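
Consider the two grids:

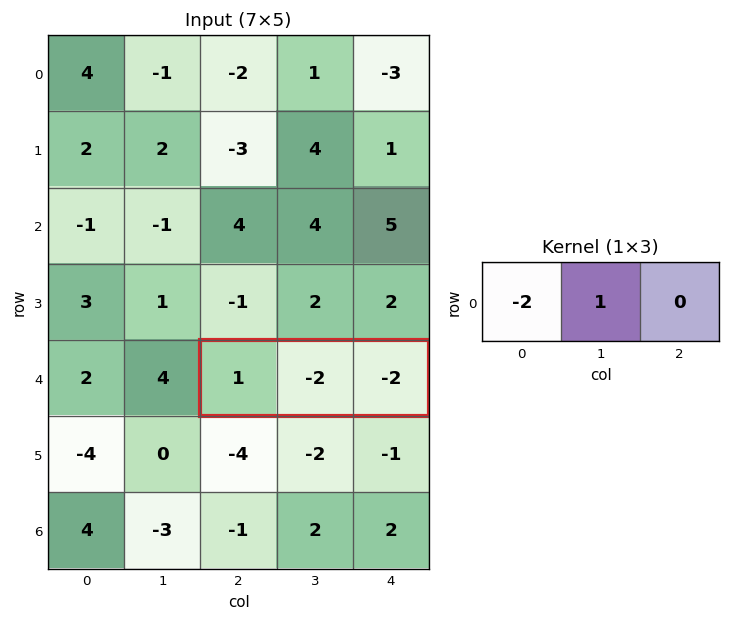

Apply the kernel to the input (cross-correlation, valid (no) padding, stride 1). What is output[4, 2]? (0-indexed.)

The receptive field on the input at this output position is [1 -2 -2]. Elementwise product with the kernel and sum: 1·-2 + -2·1.

-4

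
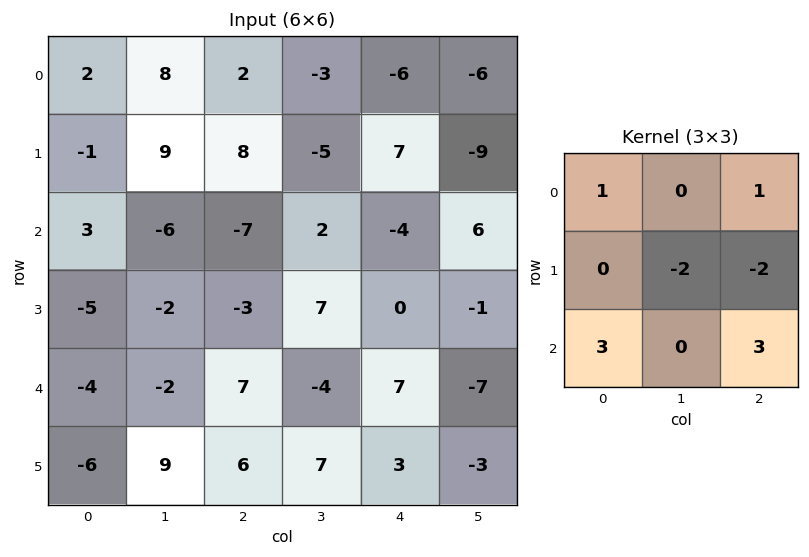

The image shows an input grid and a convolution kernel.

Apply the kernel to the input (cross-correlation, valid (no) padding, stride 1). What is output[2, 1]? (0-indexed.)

-30

The receptive field on the input at this output position is [-6 -7 2 / -2 -3 7 / -2 7 -4]. Elementwise product with the kernel and sum: -6·1 + 2·1 + -3·-2 + 7·-2 + -2·3 + -4·3.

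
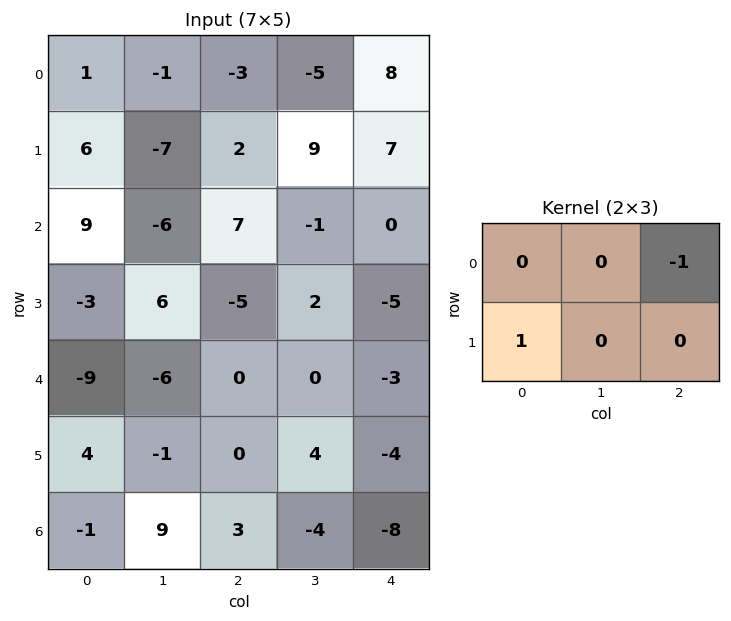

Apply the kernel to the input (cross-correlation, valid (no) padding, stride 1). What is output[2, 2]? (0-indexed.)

-5

The receptive field on the input at this output position is [7 -1 0 / -5 2 -5]. Elementwise product with the kernel and sum: 0·-1 + -5·1.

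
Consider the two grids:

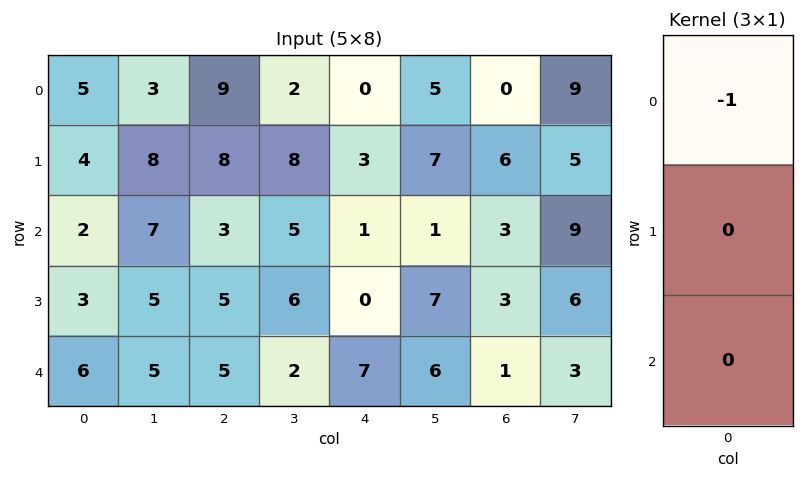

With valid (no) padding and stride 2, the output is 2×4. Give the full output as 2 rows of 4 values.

-5 -9 0 0
-2 -3 -1 -3

Output[0,0]: The receptive field on the input at this output position is [5 / 4 / 2]. Elementwise product with the kernel and sum: 5·-1.
Output[0,1]: The receptive field on the input at this output position is [9 / 8 / 3]. Elementwise product with the kernel and sum: 9·-1.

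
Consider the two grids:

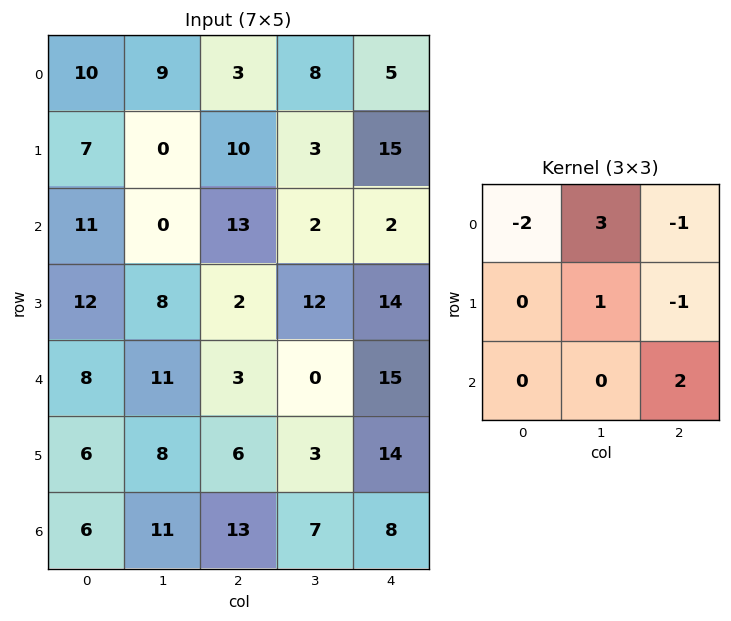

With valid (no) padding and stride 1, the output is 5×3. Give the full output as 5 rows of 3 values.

Output[0,0]: The receptive field on the input at this output position is [10 9 3 / 7 0 10 / 11 0 13]. Elementwise product with the kernel and sum: 10·-2 + 9·3 + 3·-1 + 0·1 + 10·-1 + 13·2.
Output[0,1]: The receptive field on the input at this output position is [9 3 8 / 0 10 3 / 0 13 2]. Elementwise product with the kernel and sum: 9·-2 + 3·3 + 8·-1 + 10·1 + 3·-1 + 2·2.

20 -6 5
-33 62 2
-23 27 6
18 -13 31
42 4 -16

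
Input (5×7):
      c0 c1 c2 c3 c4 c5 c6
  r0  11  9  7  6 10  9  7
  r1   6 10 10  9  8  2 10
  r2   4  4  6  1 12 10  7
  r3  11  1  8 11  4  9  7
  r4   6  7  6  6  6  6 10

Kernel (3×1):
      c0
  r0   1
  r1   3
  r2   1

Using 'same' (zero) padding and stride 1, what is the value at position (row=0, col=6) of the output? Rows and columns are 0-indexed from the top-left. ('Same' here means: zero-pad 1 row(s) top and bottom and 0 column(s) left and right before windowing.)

The receptive field on the zero-padded input at this output position is [0 / 7 / 10]. Elementwise product with the kernel and sum: 0·1 + 7·3 + 10·1.

31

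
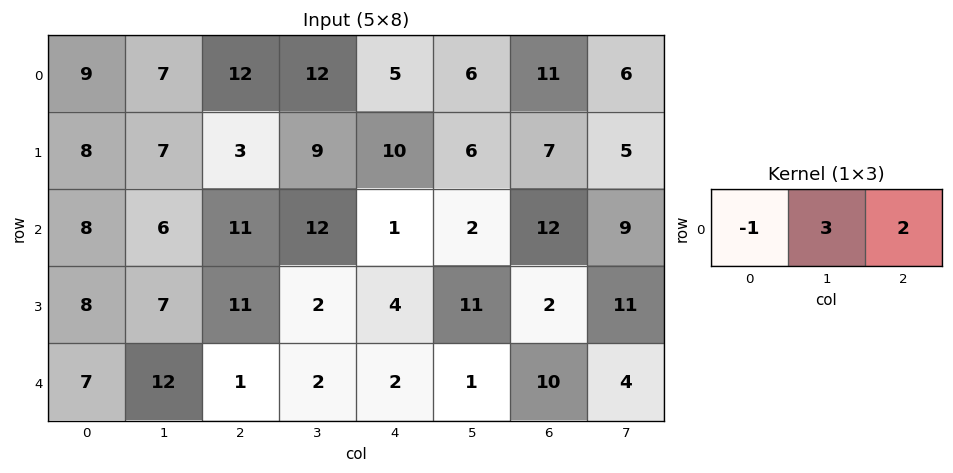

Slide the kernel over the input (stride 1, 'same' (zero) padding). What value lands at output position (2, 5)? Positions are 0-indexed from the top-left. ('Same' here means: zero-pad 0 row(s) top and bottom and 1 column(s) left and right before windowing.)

29

The receptive field on the zero-padded input at this output position is [1 2 12]. Elementwise product with the kernel and sum: 1·-1 + 2·3 + 12·2.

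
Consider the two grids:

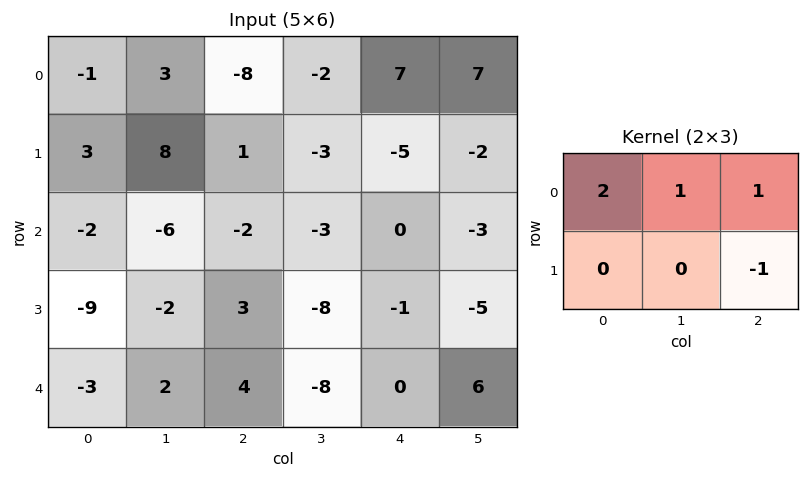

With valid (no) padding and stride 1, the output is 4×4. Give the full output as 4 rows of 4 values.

-8 -1 -6 12
17 17 -6 -10
-15 -9 -6 -4
-21 -1 -3 -28

Output[0,0]: The receptive field on the input at this output position is [-1 3 -8 / 3 8 1]. Elementwise product with the kernel and sum: -1·2 + 3·1 + -8·1 + 1·-1.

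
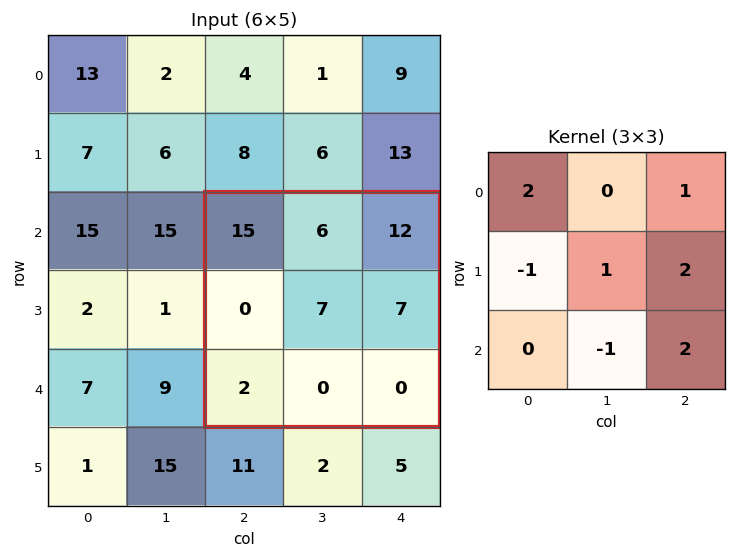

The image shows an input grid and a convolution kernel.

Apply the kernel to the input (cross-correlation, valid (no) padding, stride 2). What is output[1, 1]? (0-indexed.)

63

The receptive field on the input at this output position is [15 6 12 / 0 7 7 / 2 0 0]. Elementwise product with the kernel and sum: 15·2 + 12·1 + 0·-1 + 7·1 + 7·2 + 0·-1 + 0·2.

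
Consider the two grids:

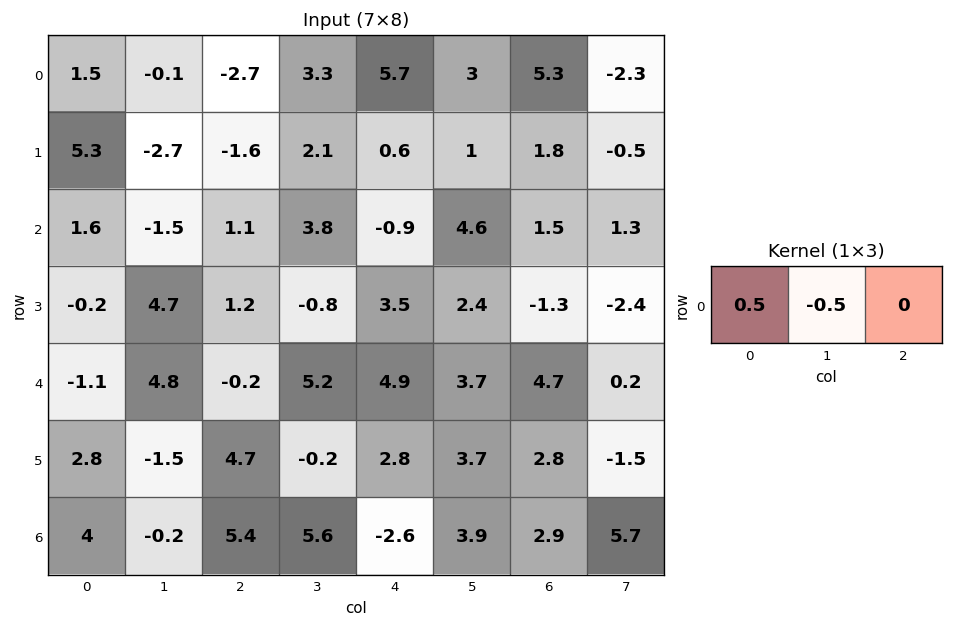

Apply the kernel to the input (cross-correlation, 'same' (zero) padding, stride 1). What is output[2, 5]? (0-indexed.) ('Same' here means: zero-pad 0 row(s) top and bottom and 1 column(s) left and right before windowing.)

The receptive field on the zero-padded input at this output position is [-0.9 4.6 1.5]. Elementwise product with the kernel and sum: -0.9·0.5 + 4.6·-0.5.

-2.75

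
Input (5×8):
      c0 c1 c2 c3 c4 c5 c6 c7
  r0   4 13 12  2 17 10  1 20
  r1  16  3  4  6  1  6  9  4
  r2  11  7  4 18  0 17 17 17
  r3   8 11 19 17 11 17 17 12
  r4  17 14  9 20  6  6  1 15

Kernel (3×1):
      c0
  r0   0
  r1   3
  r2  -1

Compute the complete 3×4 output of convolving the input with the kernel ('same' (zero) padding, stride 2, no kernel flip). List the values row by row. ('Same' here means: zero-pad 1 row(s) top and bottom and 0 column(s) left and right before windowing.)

-4 32 50 -6
25 -7 -11 34
51 27 18 3

Output[0,0]: The receptive field on the zero-padded input at this output position is [0 / 4 / 16]. Elementwise product with the kernel and sum: 4·3 + 16·-1.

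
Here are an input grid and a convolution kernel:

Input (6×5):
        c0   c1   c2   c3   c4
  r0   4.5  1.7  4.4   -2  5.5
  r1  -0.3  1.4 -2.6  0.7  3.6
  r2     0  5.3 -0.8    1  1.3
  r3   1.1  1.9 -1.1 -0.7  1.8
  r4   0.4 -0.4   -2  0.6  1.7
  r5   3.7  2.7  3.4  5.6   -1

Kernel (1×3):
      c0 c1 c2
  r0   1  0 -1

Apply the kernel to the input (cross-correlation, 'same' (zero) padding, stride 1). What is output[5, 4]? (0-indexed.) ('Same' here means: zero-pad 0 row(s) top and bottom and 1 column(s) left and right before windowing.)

5.6

The receptive field on the zero-padded input at this output position is [5.6 -1 0]. Elementwise product with the kernel and sum: 5.6·1 + 0·-1.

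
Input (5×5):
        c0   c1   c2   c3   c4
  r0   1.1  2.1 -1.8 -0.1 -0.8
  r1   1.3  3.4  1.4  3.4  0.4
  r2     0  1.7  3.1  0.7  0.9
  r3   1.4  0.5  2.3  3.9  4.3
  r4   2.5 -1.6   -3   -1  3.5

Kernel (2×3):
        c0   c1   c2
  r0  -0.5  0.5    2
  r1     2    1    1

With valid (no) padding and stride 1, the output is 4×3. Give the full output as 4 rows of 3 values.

4.3 9.45 5.85
8.65 13 9.6
12.65 9.3 13.4
4.55 1.5 5.9

Output[0,0]: The receptive field on the input at this output position is [1.1 2.1 -1.8 / 1.3 3.4 1.4]. Elementwise product with the kernel and sum: 1.1·-0.5 + 2.1·0.5 + -1.8·2 + 1.3·2 + 3.4·1 + 1.4·1.
Output[0,1]: The receptive field on the input at this output position is [2.1 -1.8 -0.1 / 3.4 1.4 3.4]. Elementwise product with the kernel and sum: 2.1·-0.5 + -1.8·0.5 + -0.1·2 + 3.4·2 + 1.4·1 + 3.4·1.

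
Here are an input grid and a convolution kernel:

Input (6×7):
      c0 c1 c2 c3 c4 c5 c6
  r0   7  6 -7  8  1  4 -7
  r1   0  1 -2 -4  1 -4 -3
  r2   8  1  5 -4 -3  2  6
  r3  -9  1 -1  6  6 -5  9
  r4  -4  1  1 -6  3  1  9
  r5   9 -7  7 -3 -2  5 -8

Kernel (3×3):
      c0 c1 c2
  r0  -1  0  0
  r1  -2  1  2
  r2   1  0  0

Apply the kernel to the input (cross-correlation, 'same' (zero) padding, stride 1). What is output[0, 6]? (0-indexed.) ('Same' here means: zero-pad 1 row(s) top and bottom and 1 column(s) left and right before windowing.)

The receptive field on the zero-padded input at this output position is [0 0 0 / 4 -7 0 / -4 -3 0]. Elementwise product with the kernel and sum: 0·-1 + 4·-2 + -7·1 + 0·2 + -4·1.

-19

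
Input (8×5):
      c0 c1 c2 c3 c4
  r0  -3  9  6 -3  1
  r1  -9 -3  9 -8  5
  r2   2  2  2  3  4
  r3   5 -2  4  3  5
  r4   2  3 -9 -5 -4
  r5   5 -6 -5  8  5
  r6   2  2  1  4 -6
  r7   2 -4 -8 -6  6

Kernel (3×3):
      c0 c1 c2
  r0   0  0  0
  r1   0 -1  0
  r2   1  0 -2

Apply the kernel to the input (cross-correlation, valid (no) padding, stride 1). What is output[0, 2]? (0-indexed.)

2

The receptive field on the input at this output position is [6 -3 1 / 9 -8 5 / 2 3 4]. Elementwise product with the kernel and sum: -8·-1 + 2·1 + 4·-2.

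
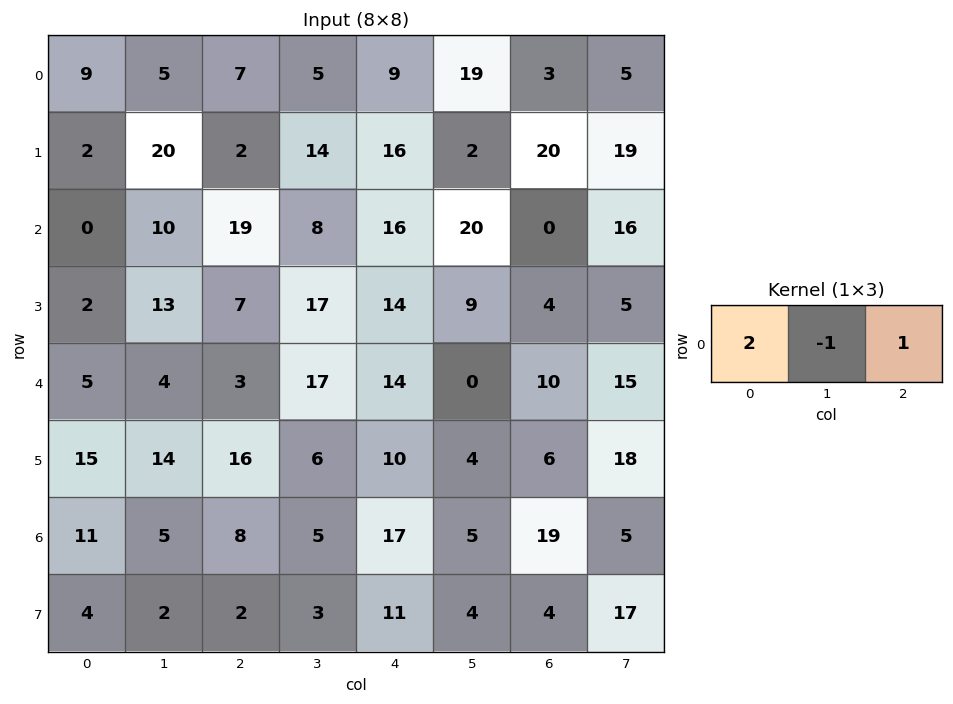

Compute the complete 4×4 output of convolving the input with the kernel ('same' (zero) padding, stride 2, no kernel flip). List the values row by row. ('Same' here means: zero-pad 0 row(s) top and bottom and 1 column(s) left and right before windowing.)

Output[0,0]: The receptive field on the zero-padded input at this output position is [0 9 5]. Elementwise product with the kernel and sum: 0·2 + 9·-1 + 5·1.
Output[0,1]: The receptive field on the zero-padded input at this output position is [5 7 5]. Elementwise product with the kernel and sum: 5·2 + 7·-1 + 5·1.

-4 8 20 40
10 9 20 56
-1 22 20 5
-6 7 -2 -4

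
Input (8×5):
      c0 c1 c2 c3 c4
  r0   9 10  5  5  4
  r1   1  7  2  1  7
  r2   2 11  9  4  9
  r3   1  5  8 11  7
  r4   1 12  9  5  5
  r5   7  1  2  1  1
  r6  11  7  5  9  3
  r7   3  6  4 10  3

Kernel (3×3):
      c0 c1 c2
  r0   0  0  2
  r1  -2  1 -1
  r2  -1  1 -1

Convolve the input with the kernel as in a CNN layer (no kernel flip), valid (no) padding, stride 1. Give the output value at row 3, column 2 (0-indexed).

-6

The receptive field on the input at this output position is [8 11 7 / 9 5 5 / 2 1 1]. Elementwise product with the kernel and sum: 7·2 + 9·-2 + 5·1 + 5·-1 + 2·-1 + 1·1 + 1·-1.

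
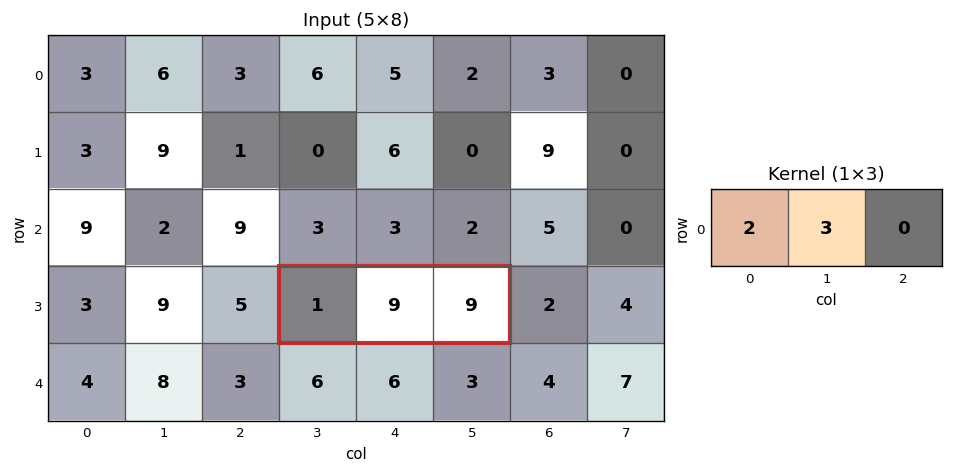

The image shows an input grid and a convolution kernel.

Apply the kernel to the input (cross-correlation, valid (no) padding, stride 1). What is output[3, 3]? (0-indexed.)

29

The receptive field on the input at this output position is [1 9 9]. Elementwise product with the kernel and sum: 1·2 + 9·3.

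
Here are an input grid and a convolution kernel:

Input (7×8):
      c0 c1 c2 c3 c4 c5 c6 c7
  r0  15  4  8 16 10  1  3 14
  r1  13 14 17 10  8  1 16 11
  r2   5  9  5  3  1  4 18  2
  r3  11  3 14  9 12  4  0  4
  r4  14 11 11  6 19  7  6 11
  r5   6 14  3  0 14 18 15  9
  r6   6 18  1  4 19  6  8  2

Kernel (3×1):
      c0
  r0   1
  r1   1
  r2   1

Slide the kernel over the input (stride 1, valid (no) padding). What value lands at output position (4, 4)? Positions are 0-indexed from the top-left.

The receptive field on the input at this output position is [19 / 14 / 19]. Elementwise product with the kernel and sum: 19·1 + 14·1 + 19·1.

52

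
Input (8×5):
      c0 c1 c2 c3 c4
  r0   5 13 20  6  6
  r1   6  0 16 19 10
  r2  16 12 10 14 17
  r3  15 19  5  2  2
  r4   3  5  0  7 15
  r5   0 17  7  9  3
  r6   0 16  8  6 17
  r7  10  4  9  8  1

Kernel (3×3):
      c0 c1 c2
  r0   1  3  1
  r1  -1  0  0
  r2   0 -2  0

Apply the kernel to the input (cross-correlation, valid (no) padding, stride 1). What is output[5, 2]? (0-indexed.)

The receptive field on the input at this output position is [7 9 3 / 8 6 17 / 9 8 1]. Elementwise product with the kernel and sum: 7·1 + 9·3 + 3·1 + 8·-1 + 8·-2.

13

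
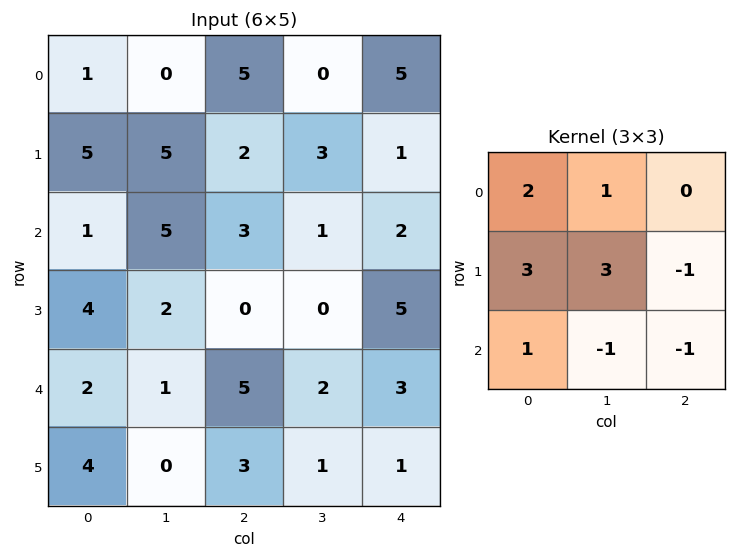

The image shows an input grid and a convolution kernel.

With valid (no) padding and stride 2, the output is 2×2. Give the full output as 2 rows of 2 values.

Output[0,0]: The receptive field on the input at this output position is [1 0 5 / 5 5 2 / 1 5 3]. Elementwise product with the kernel and sum: 1·2 + 0·1 + 5·3 + 5·3 + 2·-1 + 1·1 + 5·-1 + 3·-1.
Output[0,1]: The receptive field on the input at this output position is [5 0 5 / 2 3 1 / 3 1 2]. Elementwise product with the kernel and sum: 5·2 + 0·1 + 2·3 + 3·3 + 1·-1 + 3·1 + 1·-1 + 2·-1.

23 24
21 2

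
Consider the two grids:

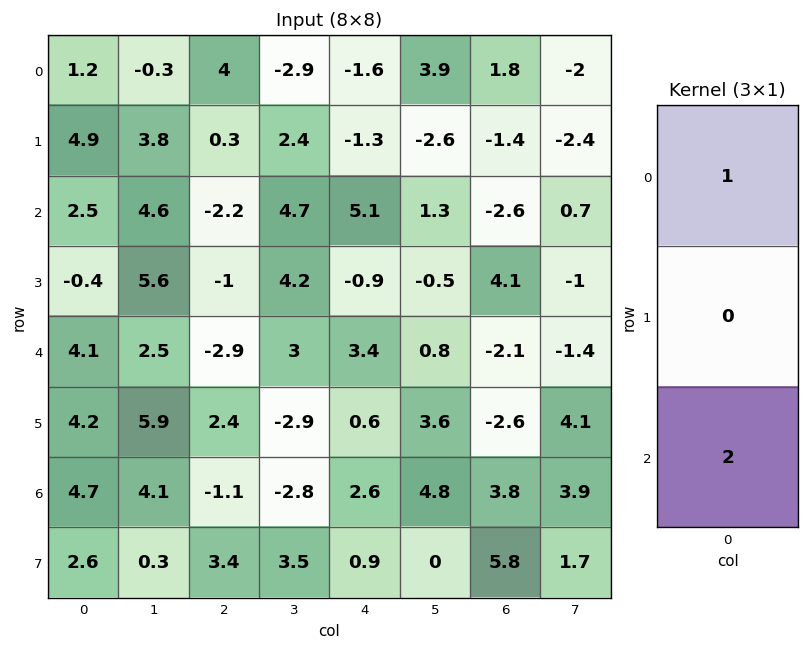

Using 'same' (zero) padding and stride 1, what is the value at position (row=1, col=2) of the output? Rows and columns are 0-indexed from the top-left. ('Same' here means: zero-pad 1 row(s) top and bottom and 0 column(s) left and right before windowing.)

-0.4

The receptive field on the zero-padded input at this output position is [4 / 0.3 / -2.2]. Elementwise product with the kernel and sum: 4·1 + -2.2·2.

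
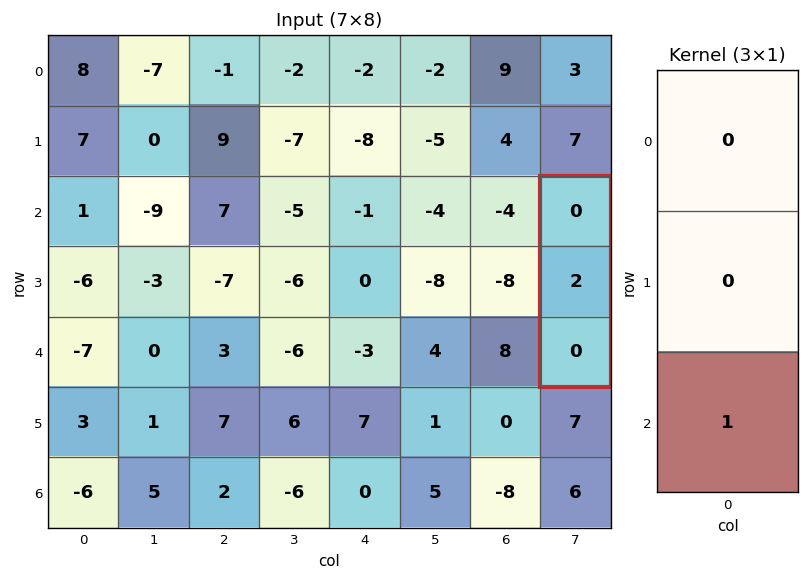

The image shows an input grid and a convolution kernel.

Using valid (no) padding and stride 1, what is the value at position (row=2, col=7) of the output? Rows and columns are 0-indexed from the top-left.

The receptive field on the input at this output position is [0 / 2 / 0]. Elementwise product with the kernel and sum: 0·1.

0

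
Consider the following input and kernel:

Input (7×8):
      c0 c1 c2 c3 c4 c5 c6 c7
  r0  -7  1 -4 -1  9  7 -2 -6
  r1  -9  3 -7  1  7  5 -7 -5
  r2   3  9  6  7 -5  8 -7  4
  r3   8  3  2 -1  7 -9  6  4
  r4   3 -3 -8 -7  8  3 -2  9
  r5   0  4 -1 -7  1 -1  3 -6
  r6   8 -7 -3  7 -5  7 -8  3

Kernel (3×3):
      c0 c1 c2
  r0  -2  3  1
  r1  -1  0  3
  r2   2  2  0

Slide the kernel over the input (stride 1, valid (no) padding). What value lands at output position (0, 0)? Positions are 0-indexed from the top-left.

The receptive field on the input at this output position is [-7 1 -4 / -9 3 -7 / 3 9 6]. Elementwise product with the kernel and sum: -7·-2 + 1·3 + -4·1 + -9·-1 + -7·3 + 3·2 + 9·2.

25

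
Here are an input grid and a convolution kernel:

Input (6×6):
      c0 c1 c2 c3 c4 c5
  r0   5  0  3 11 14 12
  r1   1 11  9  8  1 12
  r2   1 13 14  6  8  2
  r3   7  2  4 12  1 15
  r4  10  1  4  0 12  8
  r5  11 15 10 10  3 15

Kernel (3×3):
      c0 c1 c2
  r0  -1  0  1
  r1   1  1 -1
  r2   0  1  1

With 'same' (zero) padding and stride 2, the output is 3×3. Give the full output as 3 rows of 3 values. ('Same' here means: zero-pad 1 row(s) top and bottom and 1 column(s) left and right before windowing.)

17 9 26
8 34 32
37 35 25

Output[0,0]: The receptive field on the zero-padded input at this output position is [0 0 0 / 0 5 0 / 0 1 11]. Elementwise product with the kernel and sum: 0·-1 + 0·1 + 0·1 + 5·1 + 0·-1 + 1·1 + 11·1.
Output[0,1]: The receptive field on the zero-padded input at this output position is [0 0 0 / 0 3 11 / 11 9 8]. Elementwise product with the kernel and sum: 0·-1 + 0·1 + 0·1 + 3·1 + 11·-1 + 9·1 + 8·1.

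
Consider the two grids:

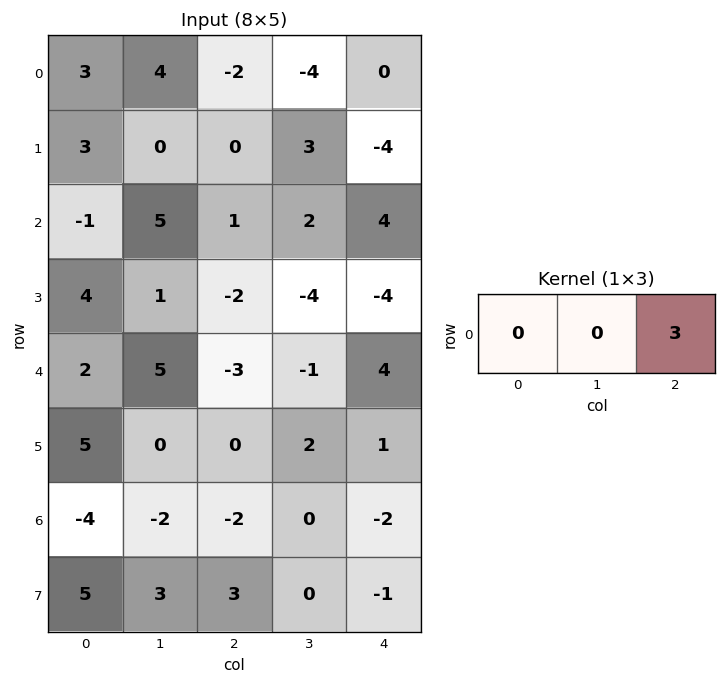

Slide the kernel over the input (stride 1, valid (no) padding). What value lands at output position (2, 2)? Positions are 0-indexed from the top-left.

12

The receptive field on the input at this output position is [1 2 4]. Elementwise product with the kernel and sum: 4·3.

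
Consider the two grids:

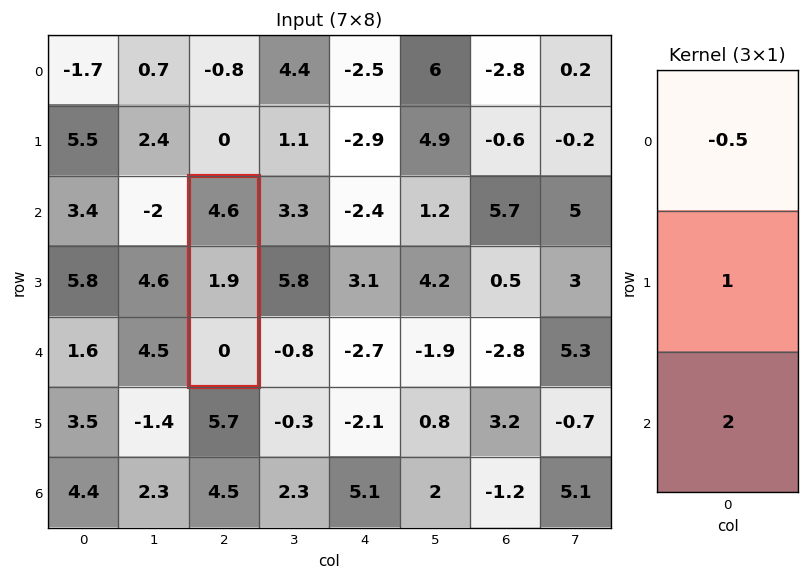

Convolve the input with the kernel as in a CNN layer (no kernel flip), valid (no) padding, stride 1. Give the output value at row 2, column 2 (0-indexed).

-0.4

The receptive field on the input at this output position is [4.6 / 1.9 / 0]. Elementwise product with the kernel and sum: 4.6·-0.5 + 1.9·1 + 0·2.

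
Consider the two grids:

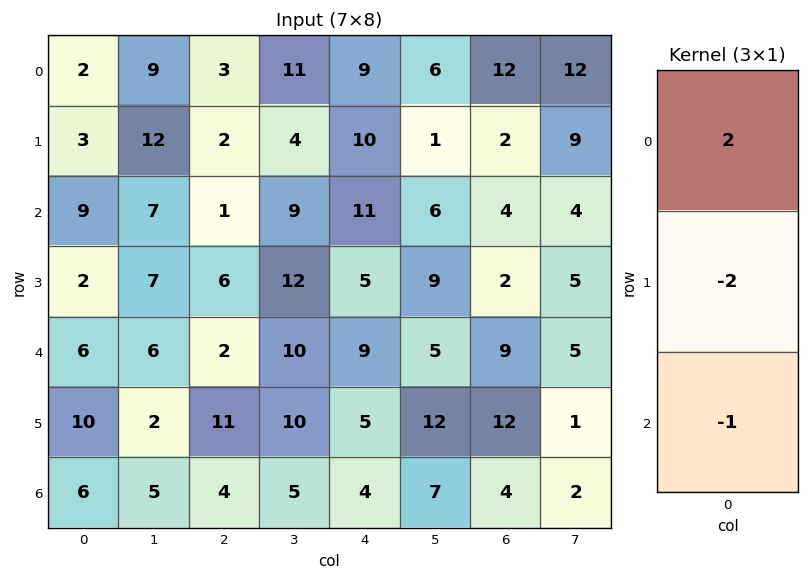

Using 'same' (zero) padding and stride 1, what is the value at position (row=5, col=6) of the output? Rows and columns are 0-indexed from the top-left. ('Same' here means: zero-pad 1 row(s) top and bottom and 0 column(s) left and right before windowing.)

The receptive field on the zero-padded input at this output position is [9 / 12 / 4]. Elementwise product with the kernel and sum: 9·2 + 12·-2 + 4·-1.

-10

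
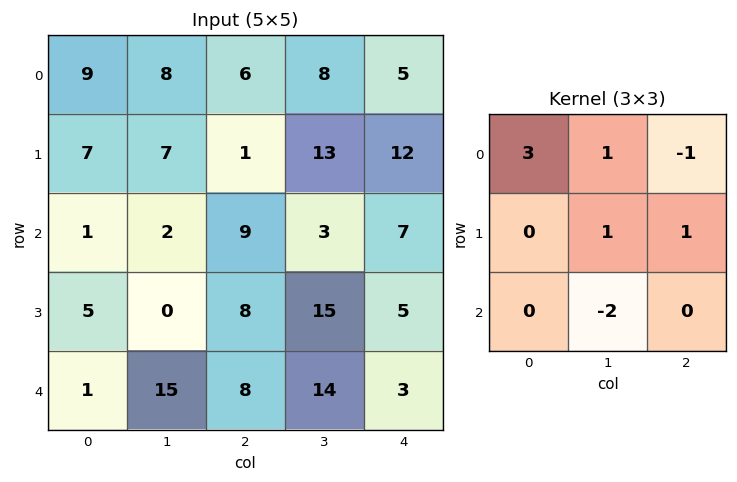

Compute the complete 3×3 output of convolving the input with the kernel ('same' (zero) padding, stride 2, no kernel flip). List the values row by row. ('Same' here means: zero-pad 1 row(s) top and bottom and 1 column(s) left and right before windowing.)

Output[0,0]: The receptive field on the zero-padded input at this output position is [0 0 0 / 0 9 8 / 0 7 7]. Elementwise product with the kernel and sum: 0·3 + 0·1 + 0·-1 + 9·1 + 8·1 + 7·-2.
Output[0,1]: The receptive field on the zero-padded input at this output position is [0 0 0 / 8 6 8 / 7 1 13]. Elementwise product with the kernel and sum: 0·3 + 0·1 + 0·-1 + 6·1 + 8·1 + 1·-2.

3 12 -19
-7 5 48
21 15 53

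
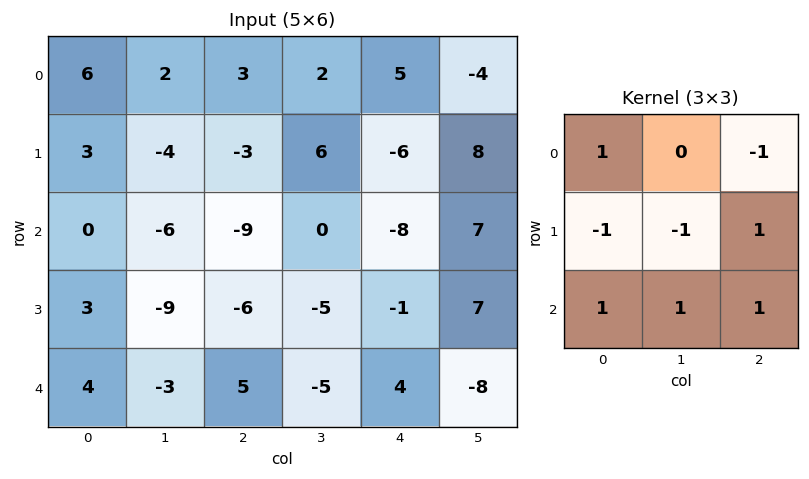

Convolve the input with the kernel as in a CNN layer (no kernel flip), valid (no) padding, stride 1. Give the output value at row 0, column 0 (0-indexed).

The receptive field on the input at this output position is [6 2 3 / 3 -4 -3 / 0 -6 -9]. Elementwise product with the kernel and sum: 6·1 + 3·-1 + 3·-1 + -4·-1 + -3·1 + 0·1 + -6·1 + -9·1.

-14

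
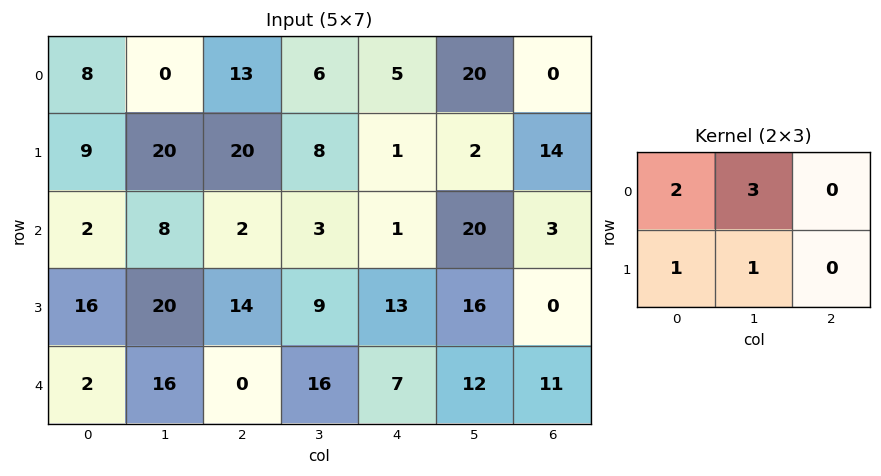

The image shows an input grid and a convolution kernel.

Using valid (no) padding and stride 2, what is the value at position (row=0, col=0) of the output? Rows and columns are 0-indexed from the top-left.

The receptive field on the input at this output position is [8 0 13 / 9 20 20]. Elementwise product with the kernel and sum: 8·2 + 0·3 + 9·1 + 20·1.

45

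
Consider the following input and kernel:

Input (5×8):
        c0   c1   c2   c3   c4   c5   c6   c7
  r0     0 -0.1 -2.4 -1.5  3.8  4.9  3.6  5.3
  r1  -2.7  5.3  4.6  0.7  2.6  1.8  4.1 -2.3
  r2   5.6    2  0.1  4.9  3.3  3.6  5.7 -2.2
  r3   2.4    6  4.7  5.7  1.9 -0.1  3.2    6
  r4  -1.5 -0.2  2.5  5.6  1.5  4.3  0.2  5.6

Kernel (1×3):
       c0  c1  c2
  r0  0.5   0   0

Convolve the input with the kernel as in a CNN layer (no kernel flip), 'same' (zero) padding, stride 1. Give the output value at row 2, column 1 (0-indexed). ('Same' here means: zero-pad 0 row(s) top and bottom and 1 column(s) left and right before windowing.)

The receptive field on the zero-padded input at this output position is [5.6 2 0.1]. Elementwise product with the kernel and sum: 5.6·0.5.

2.8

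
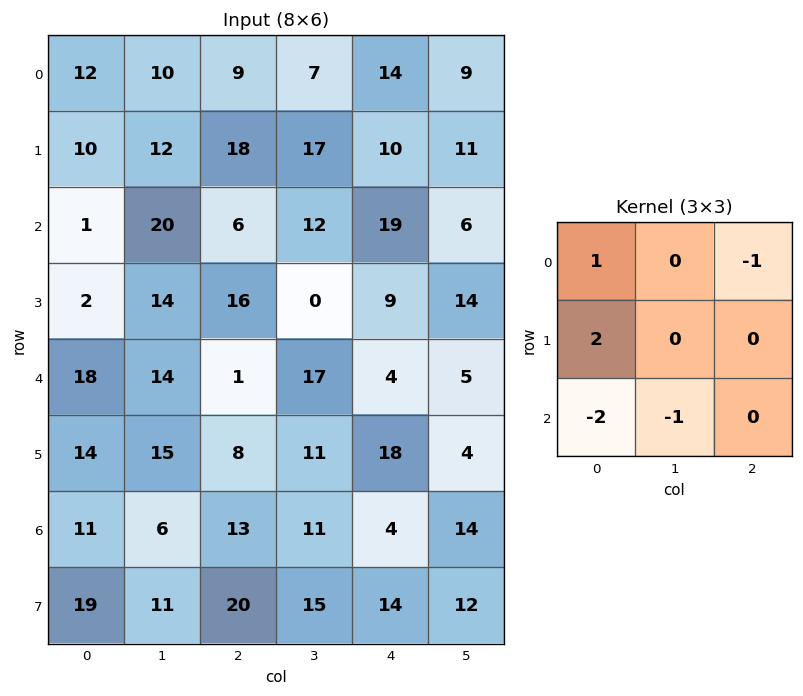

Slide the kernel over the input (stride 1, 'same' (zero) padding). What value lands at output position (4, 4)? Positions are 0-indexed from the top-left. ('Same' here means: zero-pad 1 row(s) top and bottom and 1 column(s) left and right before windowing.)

-20

The receptive field on the zero-padded input at this output position is [0 9 14 / 17 4 5 / 11 18 4]. Elementwise product with the kernel and sum: 0·1 + 14·-1 + 17·2 + 11·-2 + 18·-1.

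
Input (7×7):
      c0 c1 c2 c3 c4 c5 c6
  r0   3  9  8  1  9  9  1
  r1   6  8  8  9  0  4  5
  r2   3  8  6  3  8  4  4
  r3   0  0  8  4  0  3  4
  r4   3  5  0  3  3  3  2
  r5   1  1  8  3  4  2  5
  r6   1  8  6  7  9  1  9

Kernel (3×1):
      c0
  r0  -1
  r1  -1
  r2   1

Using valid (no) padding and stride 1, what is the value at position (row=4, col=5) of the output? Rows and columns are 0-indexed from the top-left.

The receptive field on the input at this output position is [3 / 2 / 1]. Elementwise product with the kernel and sum: 3·-1 + 2·-1 + 1·1.

-4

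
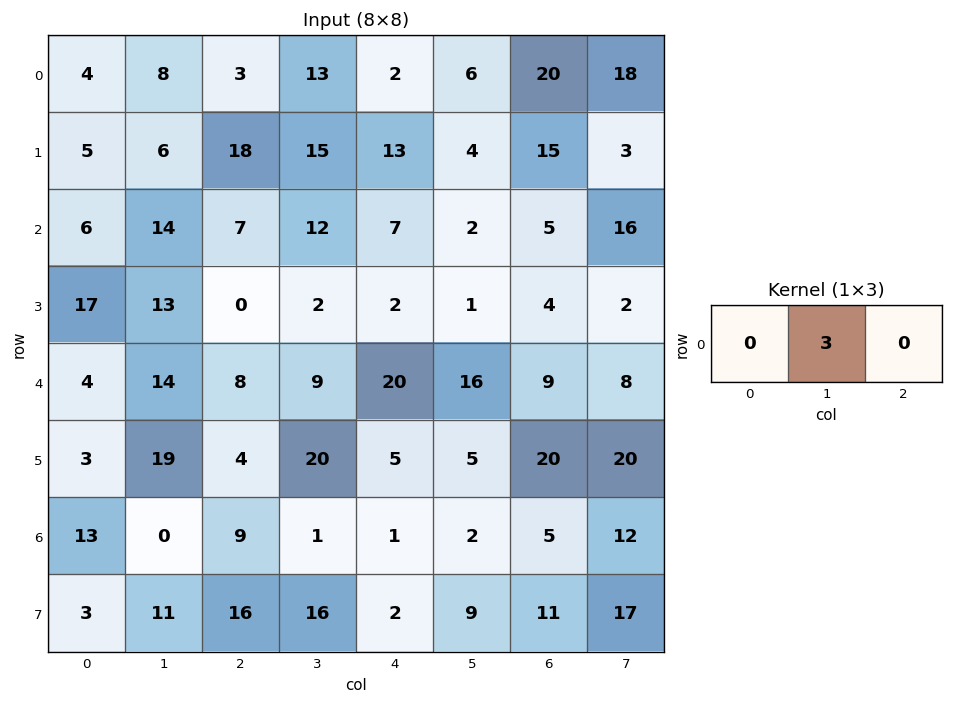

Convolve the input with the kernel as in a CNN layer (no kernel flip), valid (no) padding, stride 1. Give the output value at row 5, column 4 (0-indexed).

15

The receptive field on the input at this output position is [5 5 20]. Elementwise product with the kernel and sum: 5·3.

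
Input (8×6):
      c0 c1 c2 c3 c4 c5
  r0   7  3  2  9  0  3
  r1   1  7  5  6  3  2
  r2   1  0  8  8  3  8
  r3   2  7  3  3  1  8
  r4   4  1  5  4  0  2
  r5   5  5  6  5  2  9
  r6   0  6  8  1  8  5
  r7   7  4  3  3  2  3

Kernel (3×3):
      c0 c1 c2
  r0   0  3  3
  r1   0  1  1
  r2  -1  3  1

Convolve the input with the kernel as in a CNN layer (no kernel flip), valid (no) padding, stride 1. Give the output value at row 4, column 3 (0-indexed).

The receptive field on the input at this output position is [4 0 2 / 5 2 9 / 1 8 5]. Elementwise product with the kernel and sum: 0·3 + 2·3 + 2·1 + 9·1 + 1·-1 + 8·3 + 5·1.

45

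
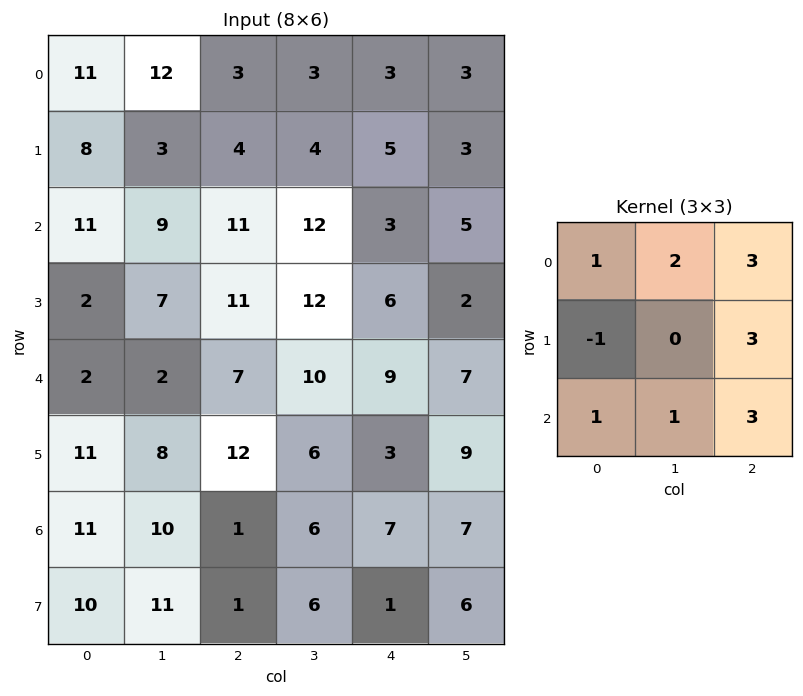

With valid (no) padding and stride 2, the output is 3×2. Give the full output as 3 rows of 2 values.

Output[0,0]: The receptive field on the input at this output position is [11 12 3 / 8 3 4 / 11 9 11]. Elementwise product with the kernel and sum: 11·1 + 12·2 + 3·3 + 8·-1 + 4·3 + 11·1 + 9·1 + 11·3.

101 61
118 95
76 79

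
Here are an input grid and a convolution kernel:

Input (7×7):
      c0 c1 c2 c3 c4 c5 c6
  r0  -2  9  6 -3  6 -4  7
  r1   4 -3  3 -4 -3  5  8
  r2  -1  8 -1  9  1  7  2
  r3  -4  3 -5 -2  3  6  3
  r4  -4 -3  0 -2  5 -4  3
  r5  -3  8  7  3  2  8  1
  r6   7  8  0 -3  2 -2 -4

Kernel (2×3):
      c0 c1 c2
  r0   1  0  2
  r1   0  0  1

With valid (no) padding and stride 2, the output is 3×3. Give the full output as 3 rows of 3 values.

Output[0,0]: The receptive field on the input at this output position is [-2 9 6 / 4 -3 3]. Elementwise product with the kernel and sum: -2·1 + 6·2 + 3·1.
Output[0,1]: The receptive field on the input at this output position is [6 -3 6 / 3 -4 -3]. Elementwise product with the kernel and sum: 6·1 + 6·2 + -3·1.

13 15 28
-8 4 8
3 12 12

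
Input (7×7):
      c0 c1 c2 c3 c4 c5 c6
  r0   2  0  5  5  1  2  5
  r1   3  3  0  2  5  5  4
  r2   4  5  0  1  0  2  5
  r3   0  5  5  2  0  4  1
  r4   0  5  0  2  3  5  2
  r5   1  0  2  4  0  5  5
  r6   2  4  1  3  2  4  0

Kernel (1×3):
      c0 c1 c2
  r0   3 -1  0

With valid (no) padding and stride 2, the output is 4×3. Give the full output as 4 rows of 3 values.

Output[0,0]: The receptive field on the input at this output position is [2 0 5]. Elementwise product with the kernel and sum: 2·3 + 0·-1.
Output[0,1]: The receptive field on the input at this output position is [5 5 1]. Elementwise product with the kernel and sum: 5·3 + 5·-1.

6 10 1
7 -1 -2
-5 -2 4
2 0 2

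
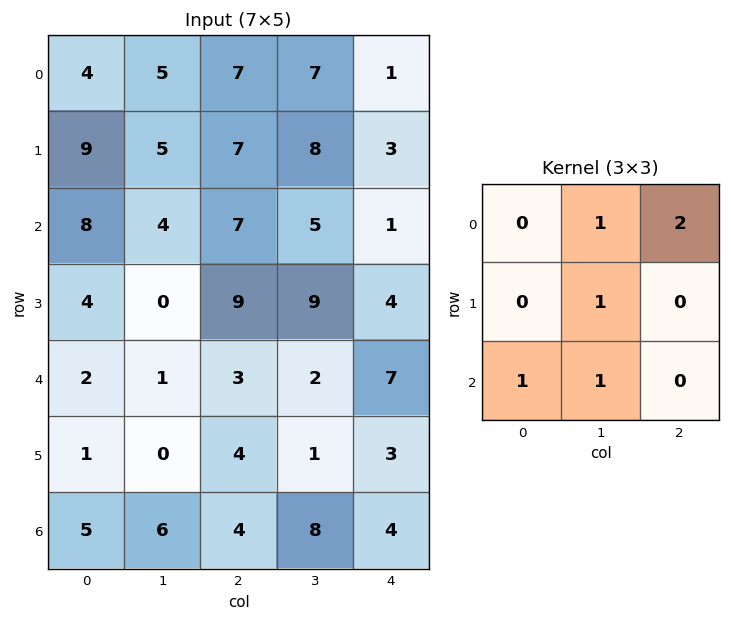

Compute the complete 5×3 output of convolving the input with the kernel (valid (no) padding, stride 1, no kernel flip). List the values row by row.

36 39 29
27 39 37
21 30 21
20 34 24
18 21 29

Output[0,0]: The receptive field on the input at this output position is [4 5 7 / 9 5 7 / 8 4 7]. Elementwise product with the kernel and sum: 5·1 + 7·2 + 5·1 + 8·1 + 4·1.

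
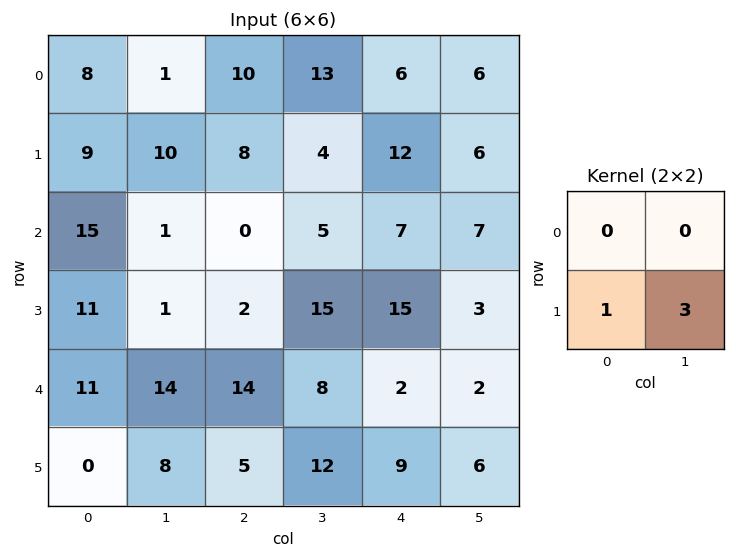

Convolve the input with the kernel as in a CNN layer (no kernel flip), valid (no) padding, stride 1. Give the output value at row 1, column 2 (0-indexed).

The receptive field on the input at this output position is [8 4 / 0 5]. Elementwise product with the kernel and sum: 0·1 + 5·3.

15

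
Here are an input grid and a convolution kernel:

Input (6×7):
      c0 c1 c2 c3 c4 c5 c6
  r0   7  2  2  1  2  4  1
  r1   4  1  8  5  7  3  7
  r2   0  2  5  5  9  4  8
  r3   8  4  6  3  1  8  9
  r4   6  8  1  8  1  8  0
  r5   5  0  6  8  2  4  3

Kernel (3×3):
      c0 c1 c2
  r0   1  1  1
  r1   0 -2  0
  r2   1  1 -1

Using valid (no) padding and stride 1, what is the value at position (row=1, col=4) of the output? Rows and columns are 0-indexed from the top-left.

9

The receptive field on the input at this output position is [7 3 7 / 9 4 8 / 1 8 9]. Elementwise product with the kernel and sum: 7·1 + 3·1 + 7·1 + 4·-2 + 1·1 + 8·1 + 9·-1.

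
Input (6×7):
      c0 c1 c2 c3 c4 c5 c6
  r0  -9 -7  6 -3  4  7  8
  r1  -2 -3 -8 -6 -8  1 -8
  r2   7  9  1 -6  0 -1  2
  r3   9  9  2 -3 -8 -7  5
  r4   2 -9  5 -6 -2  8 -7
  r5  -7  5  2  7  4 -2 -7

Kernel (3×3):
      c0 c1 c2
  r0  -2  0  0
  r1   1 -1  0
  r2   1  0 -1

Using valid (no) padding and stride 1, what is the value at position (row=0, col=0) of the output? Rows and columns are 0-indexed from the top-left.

The receptive field on the input at this output position is [-9 -7 6 / -2 -3 -8 / 7 9 1]. Elementwise product with the kernel and sum: -9·-2 + -2·1 + -3·-1 + 7·1 + 1·-1.

25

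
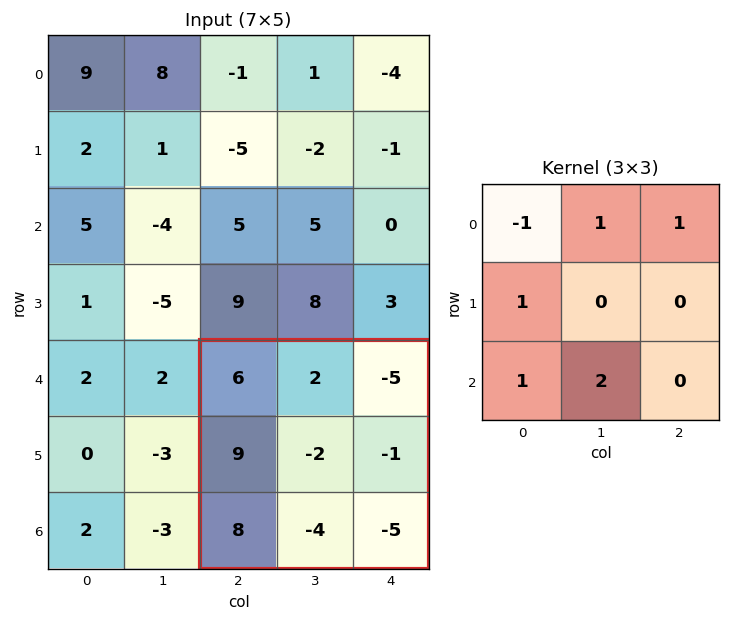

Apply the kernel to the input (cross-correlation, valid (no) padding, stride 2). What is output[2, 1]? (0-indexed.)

The receptive field on the input at this output position is [6 2 -5 / 9 -2 -1 / 8 -4 -5]. Elementwise product with the kernel and sum: 6·-1 + 2·1 + -5·1 + 9·1 + 8·1 + -4·2.

0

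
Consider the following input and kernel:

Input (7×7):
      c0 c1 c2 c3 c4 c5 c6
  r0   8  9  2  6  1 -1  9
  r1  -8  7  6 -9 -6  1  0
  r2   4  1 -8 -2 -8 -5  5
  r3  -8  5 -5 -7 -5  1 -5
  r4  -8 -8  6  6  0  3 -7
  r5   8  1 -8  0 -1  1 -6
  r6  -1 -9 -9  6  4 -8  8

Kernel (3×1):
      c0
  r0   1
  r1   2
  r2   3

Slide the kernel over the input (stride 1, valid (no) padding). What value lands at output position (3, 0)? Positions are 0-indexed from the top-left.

The receptive field on the input at this output position is [-8 / -8 / 8]. Elementwise product with the kernel and sum: -8·1 + -8·2 + 8·3.

0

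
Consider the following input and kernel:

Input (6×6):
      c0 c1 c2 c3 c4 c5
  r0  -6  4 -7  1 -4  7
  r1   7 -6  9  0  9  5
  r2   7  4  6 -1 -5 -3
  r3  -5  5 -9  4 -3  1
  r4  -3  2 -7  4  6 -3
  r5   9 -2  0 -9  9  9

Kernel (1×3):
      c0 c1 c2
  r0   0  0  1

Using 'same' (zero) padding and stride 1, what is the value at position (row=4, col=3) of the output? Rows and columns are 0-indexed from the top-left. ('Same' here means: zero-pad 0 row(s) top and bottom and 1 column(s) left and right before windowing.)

6

The receptive field on the zero-padded input at this output position is [-7 4 6]. Elementwise product with the kernel and sum: 6·1.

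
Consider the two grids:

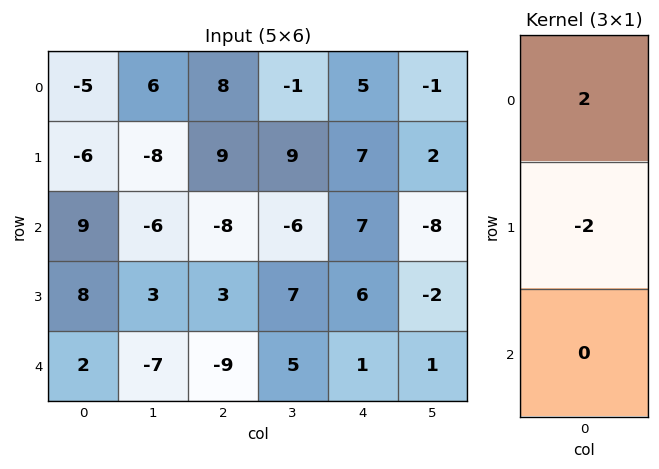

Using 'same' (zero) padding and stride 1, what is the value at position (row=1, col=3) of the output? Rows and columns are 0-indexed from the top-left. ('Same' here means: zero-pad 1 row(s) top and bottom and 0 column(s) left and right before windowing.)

The receptive field on the zero-padded input at this output position is [-1 / 9 / -6]. Elementwise product with the kernel and sum: -1·2 + 9·-2.

-20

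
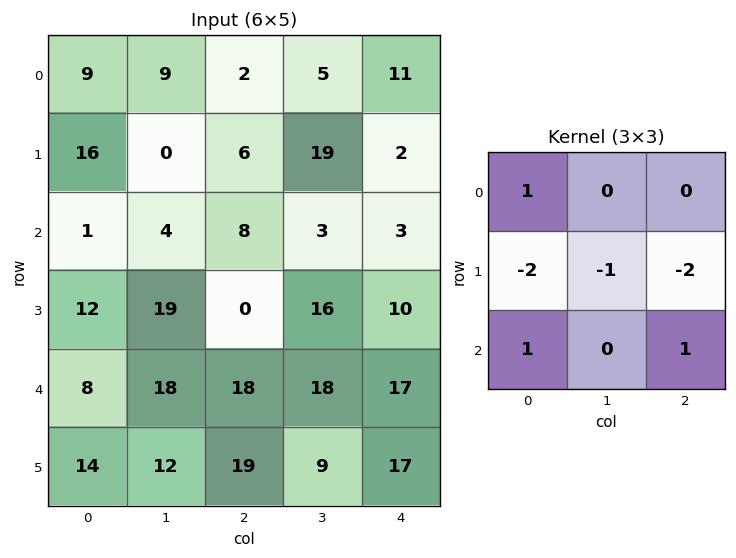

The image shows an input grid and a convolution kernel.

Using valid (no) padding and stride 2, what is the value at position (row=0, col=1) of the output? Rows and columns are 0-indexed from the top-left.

-22

The receptive field on the input at this output position is [2 5 11 / 6 19 2 / 8 3 3]. Elementwise product with the kernel and sum: 2·1 + 6·-2 + 19·-1 + 2·-2 + 8·1 + 3·1.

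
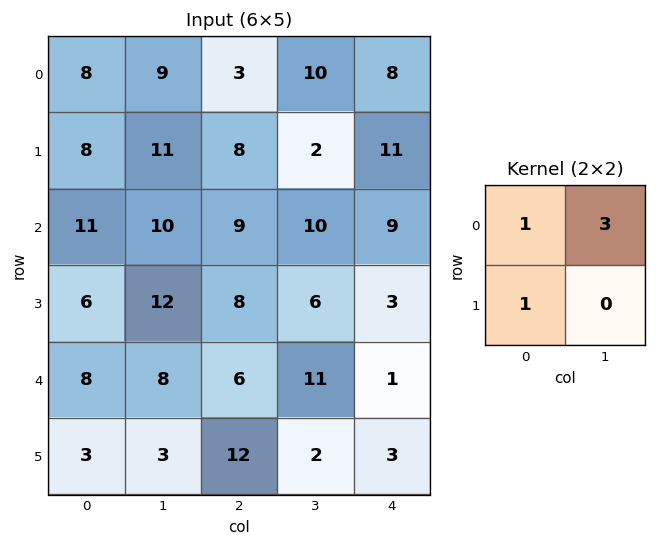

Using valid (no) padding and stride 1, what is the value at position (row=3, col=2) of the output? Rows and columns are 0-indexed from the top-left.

The receptive field on the input at this output position is [8 6 / 6 11]. Elementwise product with the kernel and sum: 8·1 + 6·3 + 6·1.

32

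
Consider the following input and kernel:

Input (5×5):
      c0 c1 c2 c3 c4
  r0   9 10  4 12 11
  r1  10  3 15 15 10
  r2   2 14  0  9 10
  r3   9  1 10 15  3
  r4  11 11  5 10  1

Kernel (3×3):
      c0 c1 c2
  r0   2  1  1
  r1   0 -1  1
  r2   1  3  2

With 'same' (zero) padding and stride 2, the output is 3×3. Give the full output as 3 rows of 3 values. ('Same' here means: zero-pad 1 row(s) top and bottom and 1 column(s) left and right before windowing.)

37 86 34
54 106 54
10 32 32

Output[0,0]: The receptive field on the zero-padded input at this output position is [0 0 0 / 0 9 10 / 0 10 3]. Elementwise product with the kernel and sum: 0·2 + 0·1 + 0·1 + 9·-1 + 10·1 + 0·1 + 10·3 + 3·2.
Output[0,1]: The receptive field on the zero-padded input at this output position is [0 0 0 / 10 4 12 / 3 15 15]. Elementwise product with the kernel and sum: 0·2 + 0·1 + 0·1 + 4·-1 + 12·1 + 3·1 + 15·3 + 15·2.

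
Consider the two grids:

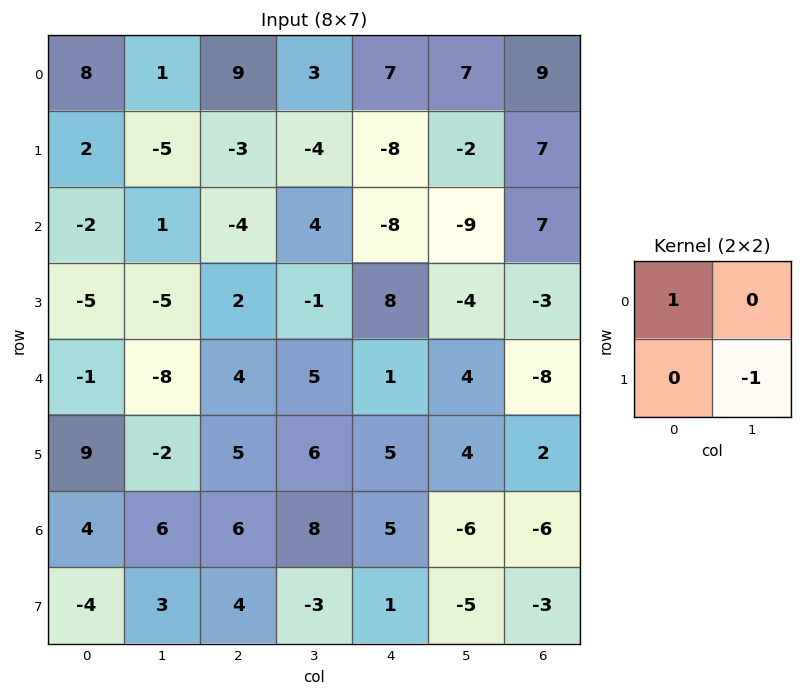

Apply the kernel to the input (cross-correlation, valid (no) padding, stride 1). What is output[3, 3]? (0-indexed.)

The receptive field on the input at this output position is [-1 8 / 5 1]. Elementwise product with the kernel and sum: -1·1 + 1·-1.

-2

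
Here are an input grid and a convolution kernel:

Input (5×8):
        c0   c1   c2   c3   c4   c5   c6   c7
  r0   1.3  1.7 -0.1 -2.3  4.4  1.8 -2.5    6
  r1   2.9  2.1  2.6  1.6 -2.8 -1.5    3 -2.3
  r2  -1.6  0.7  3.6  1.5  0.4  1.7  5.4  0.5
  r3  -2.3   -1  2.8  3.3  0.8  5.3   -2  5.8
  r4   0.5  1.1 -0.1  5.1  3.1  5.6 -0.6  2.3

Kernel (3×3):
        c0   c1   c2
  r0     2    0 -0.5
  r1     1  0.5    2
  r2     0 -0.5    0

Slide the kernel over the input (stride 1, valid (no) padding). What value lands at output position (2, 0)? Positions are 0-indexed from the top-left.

The receptive field on the input at this output position is [-1.6 0.7 3.6 / -2.3 -1 2.8 / 0.5 1.1 -0.1]. Elementwise product with the kernel and sum: -1.6·2 + 3.6·-0.5 + -2.3·1 + -1·0.5 + 2.8·2 + 1.1·-0.5.

-2.75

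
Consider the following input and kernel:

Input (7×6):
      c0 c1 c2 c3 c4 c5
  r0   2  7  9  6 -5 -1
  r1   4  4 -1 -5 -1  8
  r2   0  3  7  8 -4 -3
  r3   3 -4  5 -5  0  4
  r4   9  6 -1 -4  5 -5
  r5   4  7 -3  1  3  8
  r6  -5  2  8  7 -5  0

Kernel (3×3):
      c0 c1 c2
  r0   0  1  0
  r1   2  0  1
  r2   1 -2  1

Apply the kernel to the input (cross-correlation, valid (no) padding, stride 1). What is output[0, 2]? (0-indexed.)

-10

The receptive field on the input at this output position is [9 6 -5 / -1 -5 -1 / 7 8 -4]. Elementwise product with the kernel and sum: 6·1 + -1·2 + -1·1 + 7·1 + 8·-2 + -4·1.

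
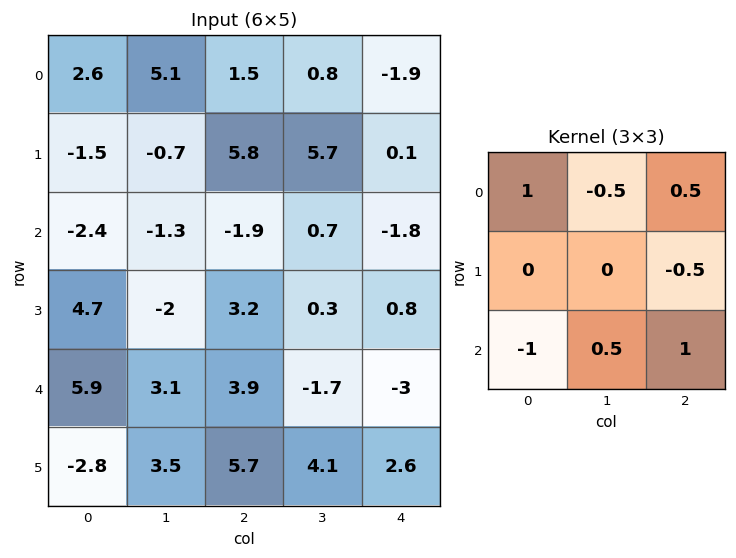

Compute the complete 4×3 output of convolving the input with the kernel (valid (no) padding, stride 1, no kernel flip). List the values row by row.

-2.25 2.95 0.55
0.2 2.8 1.65
-4.75 -3 -11.3
15.6 0.85 3.9

Output[0,0]: The receptive field on the input at this output position is [2.6 5.1 1.5 / -1.5 -0.7 5.8 / -2.4 -1.3 -1.9]. Elementwise product with the kernel and sum: 2.6·1 + 5.1·-0.5 + 1.5·0.5 + 5.8·-0.5 + -2.4·-1 + -1.3·0.5 + -1.9·1.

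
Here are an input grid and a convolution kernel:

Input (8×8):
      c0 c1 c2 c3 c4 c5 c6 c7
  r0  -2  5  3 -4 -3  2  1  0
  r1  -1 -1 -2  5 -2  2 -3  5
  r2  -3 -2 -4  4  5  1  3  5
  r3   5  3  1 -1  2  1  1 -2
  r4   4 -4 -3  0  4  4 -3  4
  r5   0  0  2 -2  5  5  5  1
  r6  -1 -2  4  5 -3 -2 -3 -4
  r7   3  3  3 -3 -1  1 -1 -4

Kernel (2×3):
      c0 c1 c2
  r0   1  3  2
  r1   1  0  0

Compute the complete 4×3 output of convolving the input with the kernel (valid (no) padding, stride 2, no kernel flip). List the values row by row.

18 -17 3
-12 19 16
-14 7 15
4 16 -16

Output[0,0]: The receptive field on the input at this output position is [-2 5 3 / -1 -1 -2]. Elementwise product with the kernel and sum: -2·1 + 5·3 + 3·2 + -1·1.
Output[0,1]: The receptive field on the input at this output position is [3 -4 -3 / -2 5 -2]. Elementwise product with the kernel and sum: 3·1 + -4·3 + -3·2 + -2·1.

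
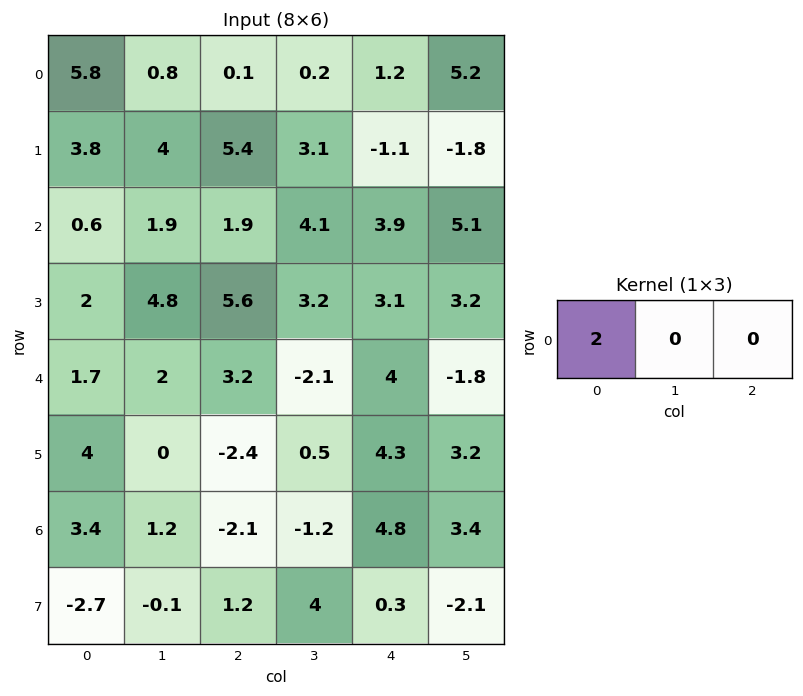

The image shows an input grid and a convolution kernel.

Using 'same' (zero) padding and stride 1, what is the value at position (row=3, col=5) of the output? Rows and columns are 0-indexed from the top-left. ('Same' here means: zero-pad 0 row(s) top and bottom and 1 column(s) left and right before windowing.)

6.2

The receptive field on the zero-padded input at this output position is [3.1 3.2 0]. Elementwise product with the kernel and sum: 3.1·2.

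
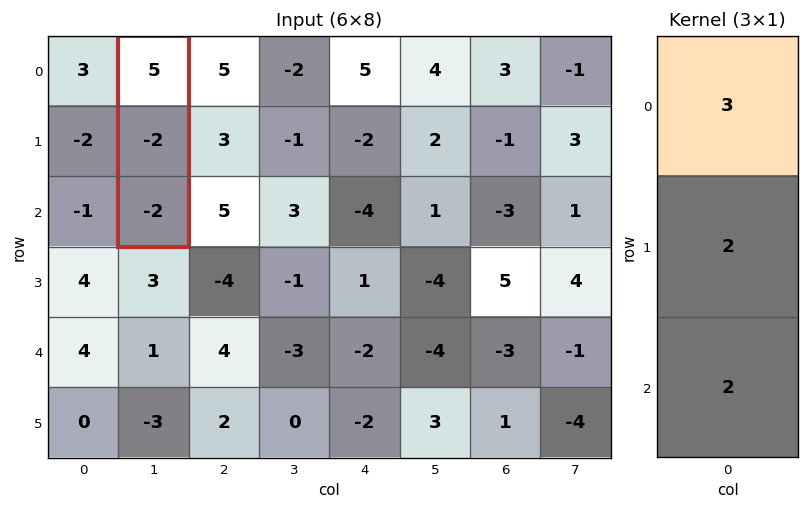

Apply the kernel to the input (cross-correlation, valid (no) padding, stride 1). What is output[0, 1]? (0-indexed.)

The receptive field on the input at this output position is [5 / -2 / -2]. Elementwise product with the kernel and sum: 5·3 + -2·2 + -2·2.

7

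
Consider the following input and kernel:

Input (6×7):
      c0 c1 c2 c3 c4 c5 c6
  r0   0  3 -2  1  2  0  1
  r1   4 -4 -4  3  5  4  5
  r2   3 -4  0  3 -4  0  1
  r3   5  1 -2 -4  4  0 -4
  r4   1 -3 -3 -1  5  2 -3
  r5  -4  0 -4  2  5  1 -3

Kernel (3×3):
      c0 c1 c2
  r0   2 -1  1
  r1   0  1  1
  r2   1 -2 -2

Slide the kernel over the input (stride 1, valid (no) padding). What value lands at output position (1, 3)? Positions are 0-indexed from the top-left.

The receptive field on the input at this output position is [3 5 4 / 3 -4 0 / -4 4 0]. Elementwise product with the kernel and sum: 3·2 + 5·-1 + 4·1 + -4·1 + 0·1 + -4·1 + 4·-2 + 0·-2.

-11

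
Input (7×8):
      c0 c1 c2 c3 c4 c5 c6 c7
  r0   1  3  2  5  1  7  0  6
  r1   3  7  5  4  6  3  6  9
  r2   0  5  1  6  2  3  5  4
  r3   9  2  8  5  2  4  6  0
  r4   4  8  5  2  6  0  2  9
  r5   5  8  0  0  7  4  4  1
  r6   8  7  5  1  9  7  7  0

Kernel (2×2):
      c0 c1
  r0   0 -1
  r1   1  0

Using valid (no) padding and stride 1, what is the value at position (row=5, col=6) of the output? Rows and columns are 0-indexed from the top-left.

The receptive field on the input at this output position is [4 1 / 7 0]. Elementwise product with the kernel and sum: 1·-1 + 7·1.

6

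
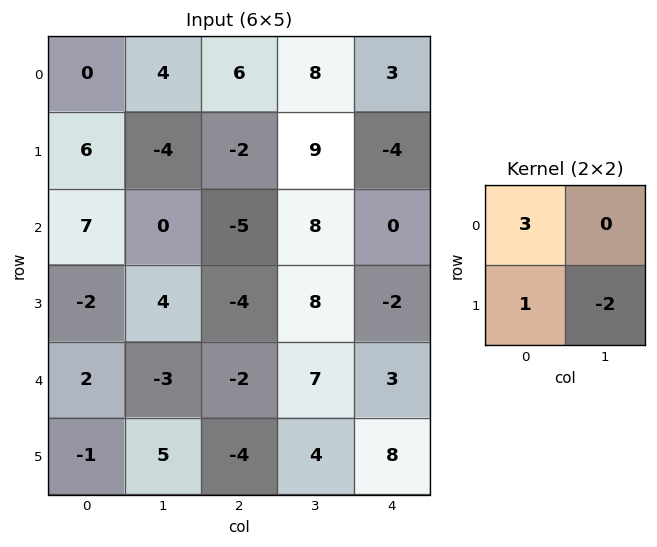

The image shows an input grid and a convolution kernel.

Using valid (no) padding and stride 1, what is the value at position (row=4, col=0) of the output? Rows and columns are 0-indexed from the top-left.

-5

The receptive field on the input at this output position is [2 -3 / -1 5]. Elementwise product with the kernel and sum: 2·3 + -1·1 + 5·-2.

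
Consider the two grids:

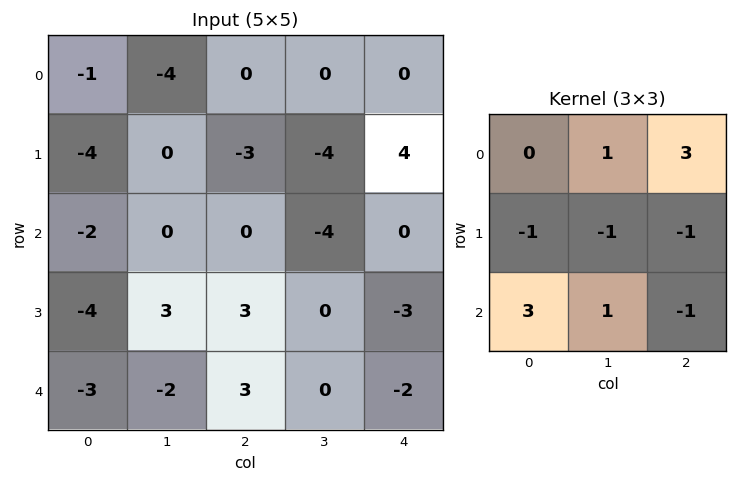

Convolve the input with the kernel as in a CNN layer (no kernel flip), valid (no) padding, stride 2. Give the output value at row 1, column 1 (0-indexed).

The receptive field on the input at this output position is [0 -4 0 / 3 0 -3 / 3 0 -2]. Elementwise product with the kernel and sum: -4·1 + 0·3 + 3·-1 + 0·-1 + -3·-1 + 3·3 + 0·1 + -2·-1.

7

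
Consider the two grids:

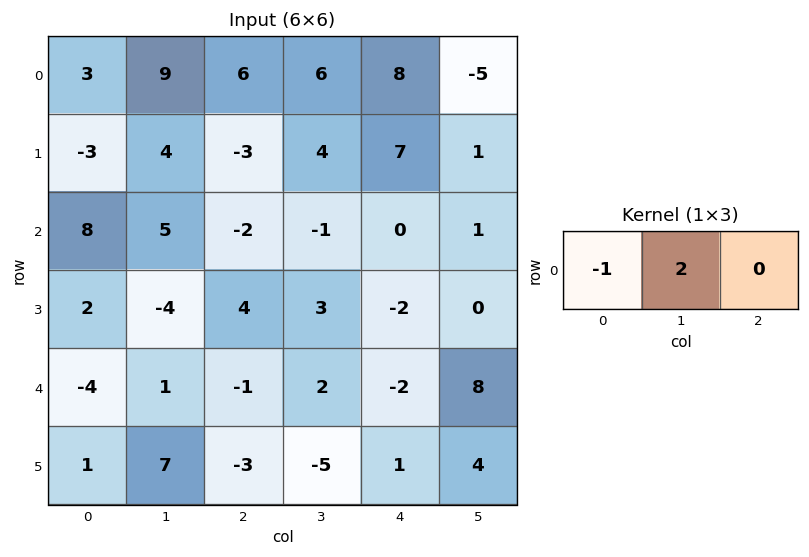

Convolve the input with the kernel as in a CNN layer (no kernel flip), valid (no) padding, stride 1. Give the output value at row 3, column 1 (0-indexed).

12

The receptive field on the input at this output position is [-4 4 3]. Elementwise product with the kernel and sum: -4·-1 + 4·2.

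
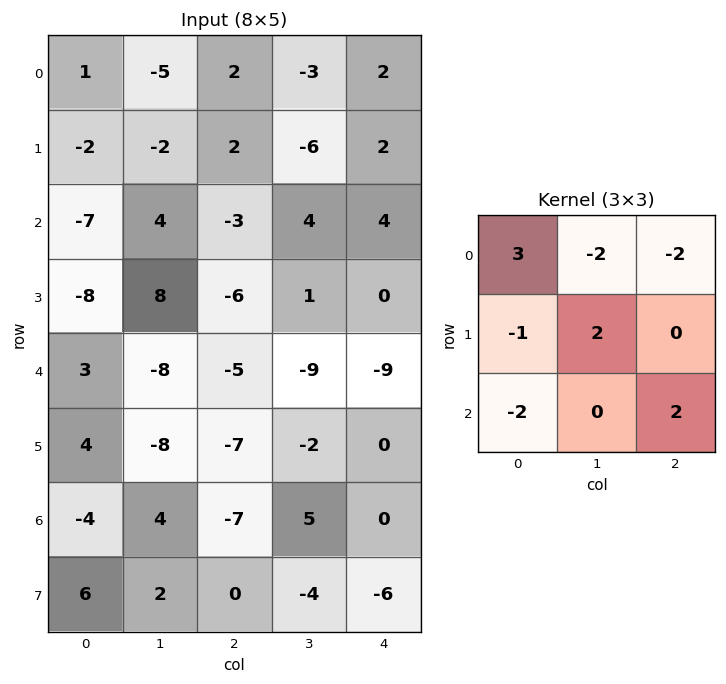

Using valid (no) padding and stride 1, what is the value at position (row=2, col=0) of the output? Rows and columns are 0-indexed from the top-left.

-15

The receptive field on the input at this output position is [-7 4 -3 / -8 8 -6 / 3 -8 -5]. Elementwise product with the kernel and sum: -7·3 + 4·-2 + -3·-2 + -8·-1 + 8·2 + 3·-2 + -5·2.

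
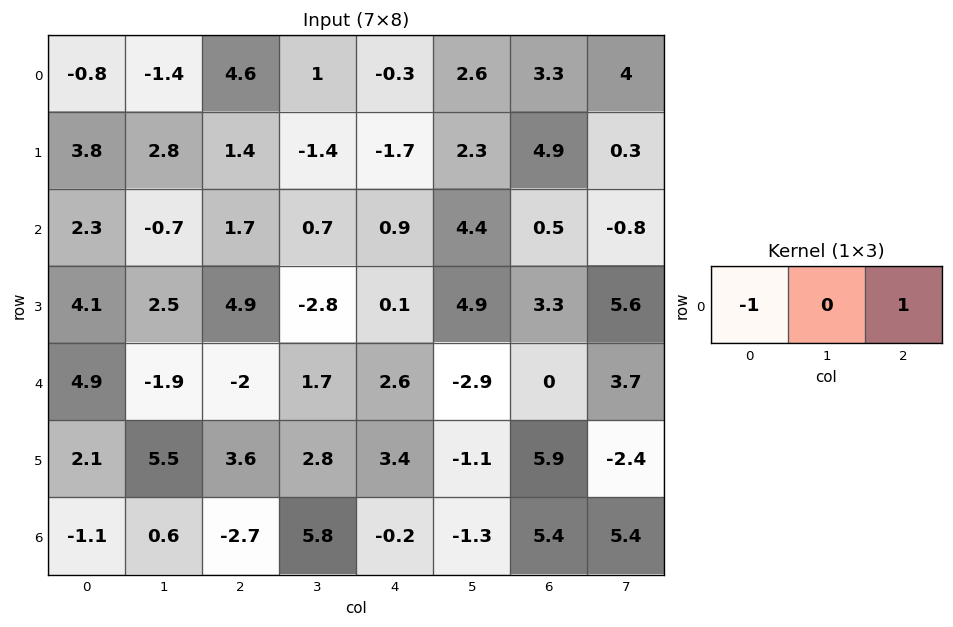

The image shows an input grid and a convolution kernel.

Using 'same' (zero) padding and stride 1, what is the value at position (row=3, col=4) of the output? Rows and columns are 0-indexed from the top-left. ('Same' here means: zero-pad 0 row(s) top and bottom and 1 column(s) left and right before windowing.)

The receptive field on the zero-padded input at this output position is [-2.8 0.1 4.9]. Elementwise product with the kernel and sum: -2.8·-1 + 4.9·1.

7.7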